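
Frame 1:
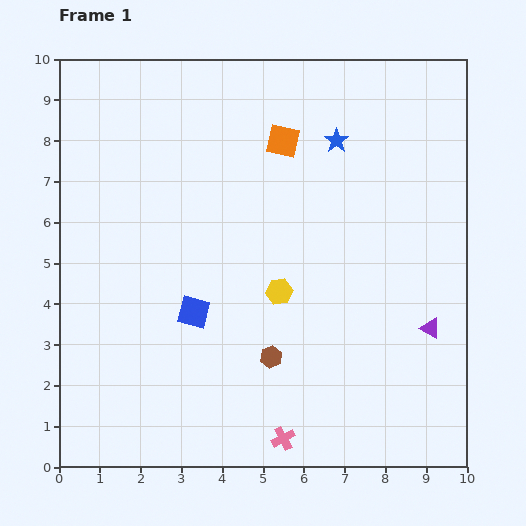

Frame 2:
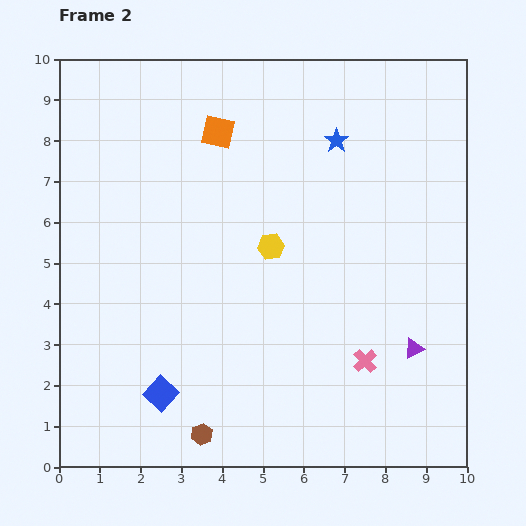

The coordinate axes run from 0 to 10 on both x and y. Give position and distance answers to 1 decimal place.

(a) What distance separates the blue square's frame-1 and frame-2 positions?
2.2

The blue square moved from (3.3, 3.8) to (2.5, 1.8), a distance of √(0.8² + 2.0²) ≈ 2.2.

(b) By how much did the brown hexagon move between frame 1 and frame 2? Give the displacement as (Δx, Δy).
(-1.7, -1.9)

The brown hexagon was at (5.2, 2.7) in frame 1 and (3.5, 0.8) in frame 2.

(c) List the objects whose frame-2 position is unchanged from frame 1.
the blue star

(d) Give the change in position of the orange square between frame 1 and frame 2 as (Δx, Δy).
(-1.6, 0.2)

The orange square was at (5.5, 8.0) in frame 1 and (3.9, 8.2) in frame 2.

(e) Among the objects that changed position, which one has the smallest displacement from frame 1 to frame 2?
the purple triangle

(moved 0.6)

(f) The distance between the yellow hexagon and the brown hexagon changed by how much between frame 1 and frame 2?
+3.3

Distance in frame 1: 1.6. Distance in frame 2: 4.9.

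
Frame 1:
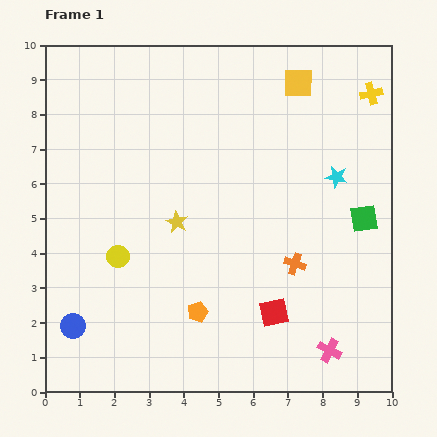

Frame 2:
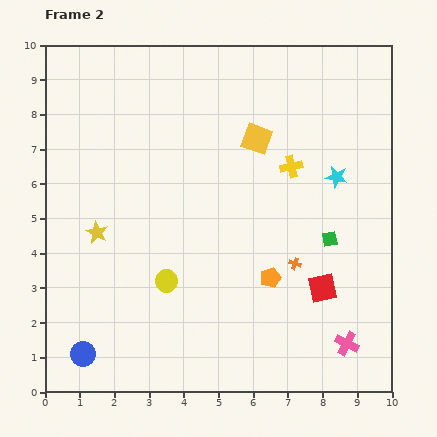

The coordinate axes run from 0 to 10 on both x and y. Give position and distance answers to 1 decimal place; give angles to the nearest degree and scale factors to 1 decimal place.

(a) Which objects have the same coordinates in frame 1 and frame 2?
the orange cross, the cyan star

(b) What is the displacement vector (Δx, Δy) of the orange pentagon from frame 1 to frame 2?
(2.1, 1.0)

The orange pentagon was at (4.4, 2.3) in frame 1 and (6.5, 3.3) in frame 2.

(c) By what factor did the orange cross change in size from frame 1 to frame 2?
0.6×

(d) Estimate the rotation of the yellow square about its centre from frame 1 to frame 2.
19° clockwise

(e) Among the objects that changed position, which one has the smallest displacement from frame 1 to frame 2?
the pink cross

(moved 0.5)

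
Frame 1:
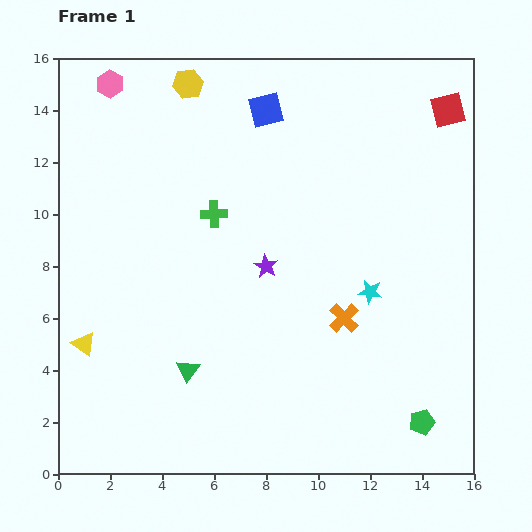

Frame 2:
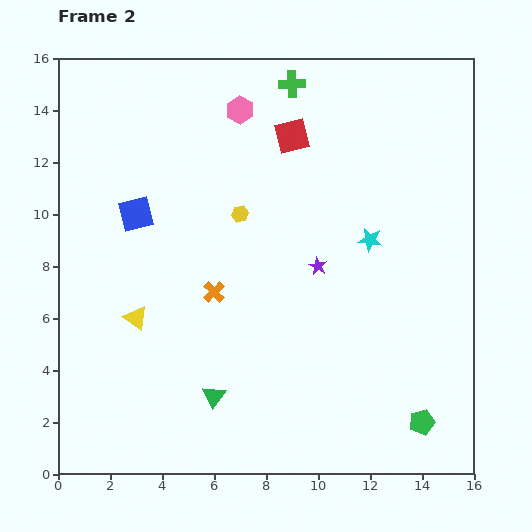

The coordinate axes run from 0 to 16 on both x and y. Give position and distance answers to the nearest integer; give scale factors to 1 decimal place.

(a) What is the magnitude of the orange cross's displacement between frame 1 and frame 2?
5

The orange cross moved from (11, 6) to (6, 7), a distance of √(5² + 1²) ≈ 5.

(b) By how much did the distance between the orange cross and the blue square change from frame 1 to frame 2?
-5

Distance in frame 1: 9. Distance in frame 2: 4.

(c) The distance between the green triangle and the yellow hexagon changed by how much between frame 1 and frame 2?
-4

Distance in frame 1: 11. Distance in frame 2: 7.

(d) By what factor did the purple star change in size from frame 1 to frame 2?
0.8×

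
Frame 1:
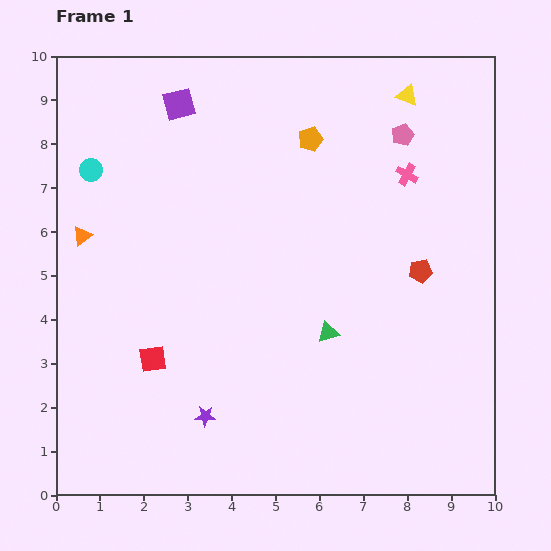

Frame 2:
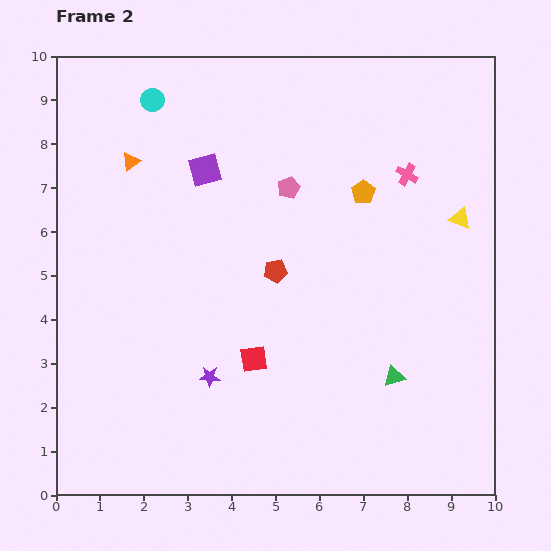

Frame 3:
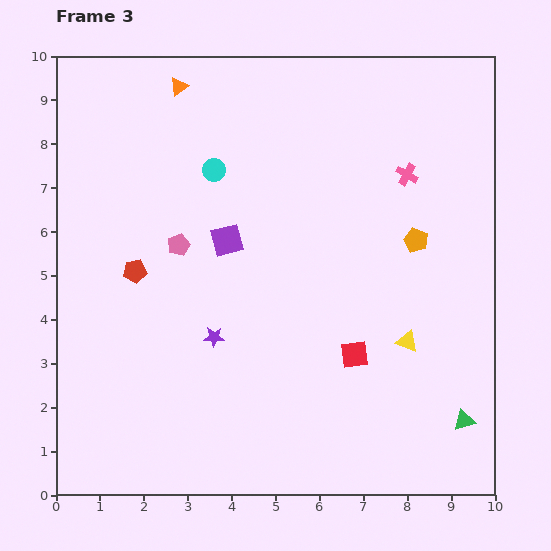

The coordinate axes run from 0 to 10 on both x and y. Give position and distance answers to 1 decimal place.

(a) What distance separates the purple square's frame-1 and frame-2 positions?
1.6

The purple square moved from (2.8, 8.9) to (3.4, 7.4), a distance of √(0.6² + 1.5²) ≈ 1.6.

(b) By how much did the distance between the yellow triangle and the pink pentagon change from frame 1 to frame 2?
+3.1

Distance in frame 1: 0.9. Distance in frame 2: 4.0.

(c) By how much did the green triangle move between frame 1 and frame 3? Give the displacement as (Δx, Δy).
(3.1, -2.0)

The green triangle was at (6.2, 3.7) in frame 1 and (9.3, 1.7) in frame 3.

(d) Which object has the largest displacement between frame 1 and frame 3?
the red pentagon

(moved 6.5; next 5.7)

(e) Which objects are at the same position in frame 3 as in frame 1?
the pink cross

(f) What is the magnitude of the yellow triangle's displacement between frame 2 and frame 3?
3.0

The yellow triangle moved from (9.2, 6.3) to (8.0, 3.5), a distance of √(1.2² + 2.8²) ≈ 3.0.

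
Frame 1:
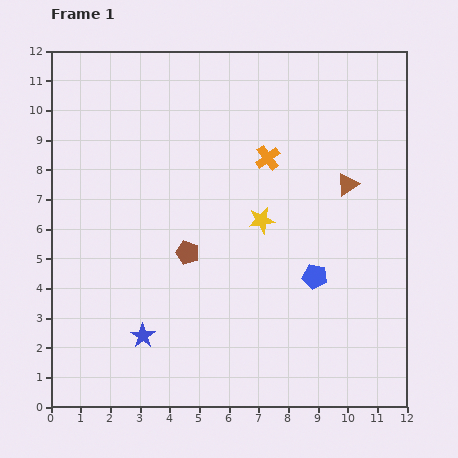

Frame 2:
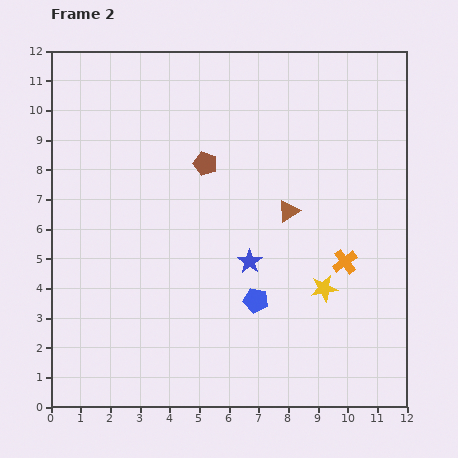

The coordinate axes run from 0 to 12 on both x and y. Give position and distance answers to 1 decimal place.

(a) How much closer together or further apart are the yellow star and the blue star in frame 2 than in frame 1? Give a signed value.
-2.9

Distance in frame 1: 5.6. Distance in frame 2: 2.7.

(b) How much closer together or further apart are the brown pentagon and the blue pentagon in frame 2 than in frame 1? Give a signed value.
+0.5

Distance in frame 1: 4.4. Distance in frame 2: 4.9.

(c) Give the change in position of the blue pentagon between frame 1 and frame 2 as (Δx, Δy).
(-2.0, -0.8)

The blue pentagon was at (8.9, 4.4) in frame 1 and (6.9, 3.6) in frame 2.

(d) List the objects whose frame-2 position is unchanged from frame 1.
none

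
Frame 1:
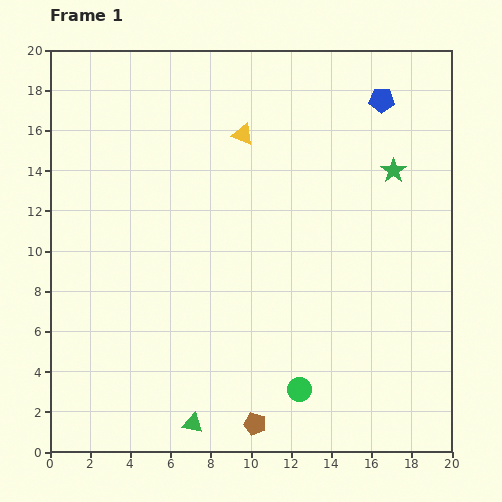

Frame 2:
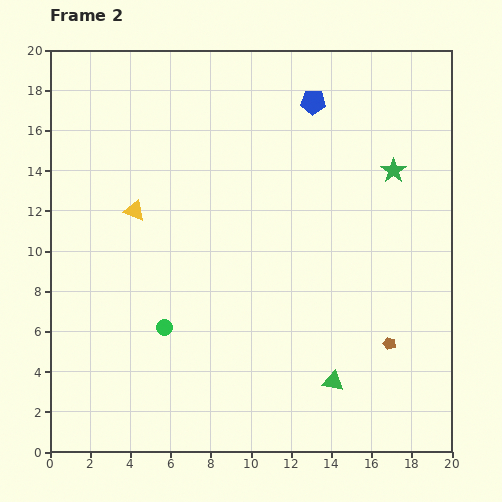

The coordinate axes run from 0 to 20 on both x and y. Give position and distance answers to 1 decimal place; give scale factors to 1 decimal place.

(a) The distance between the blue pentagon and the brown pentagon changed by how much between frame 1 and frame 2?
-4.7

Distance in frame 1: 17.3. Distance in frame 2: 12.6.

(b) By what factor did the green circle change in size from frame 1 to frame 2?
0.6×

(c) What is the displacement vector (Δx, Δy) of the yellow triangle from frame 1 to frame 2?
(-5.4, -3.8)

The yellow triangle was at (9.6, 15.8) in frame 1 and (4.2, 12.0) in frame 2.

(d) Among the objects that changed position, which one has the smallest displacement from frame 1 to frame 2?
the blue pentagon

(moved 3.4)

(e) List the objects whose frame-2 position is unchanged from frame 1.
the green star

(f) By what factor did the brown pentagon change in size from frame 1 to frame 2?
0.6×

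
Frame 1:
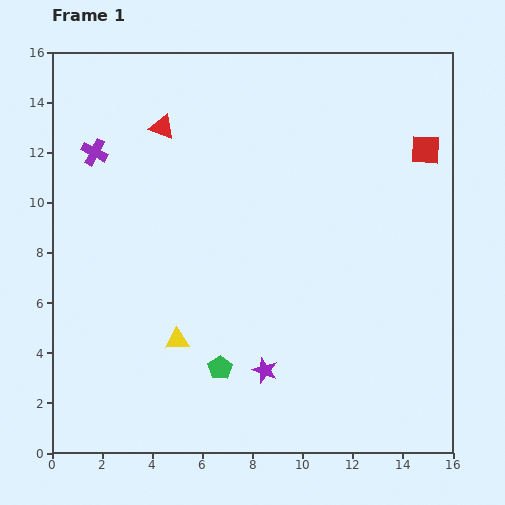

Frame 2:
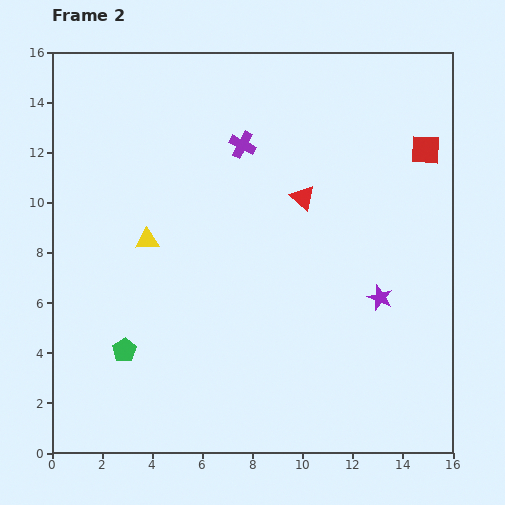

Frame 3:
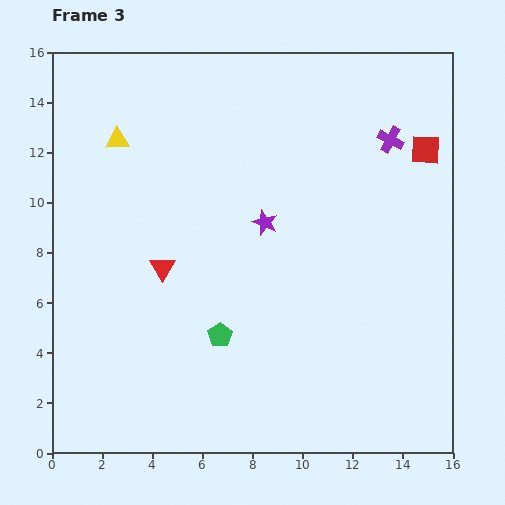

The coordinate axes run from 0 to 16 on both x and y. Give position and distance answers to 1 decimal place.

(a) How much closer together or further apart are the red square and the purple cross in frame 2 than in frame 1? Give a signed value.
-5.9

Distance in frame 1: 13.2. Distance in frame 2: 7.3.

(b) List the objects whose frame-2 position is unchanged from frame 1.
the red square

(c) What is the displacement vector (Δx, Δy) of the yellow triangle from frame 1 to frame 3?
(-2.4, 8.0)

The yellow triangle was at (5.0, 4.5) in frame 1 and (2.6, 12.5) in frame 3.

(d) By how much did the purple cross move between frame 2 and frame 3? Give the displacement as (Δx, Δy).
(5.9, 0.2)

The purple cross was at (7.6, 12.3) in frame 2 and (13.5, 12.5) in frame 3.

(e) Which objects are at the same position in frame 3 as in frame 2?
the red square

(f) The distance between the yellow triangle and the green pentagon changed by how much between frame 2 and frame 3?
+4.3

Distance in frame 2: 4.5. Distance in frame 3: 8.8.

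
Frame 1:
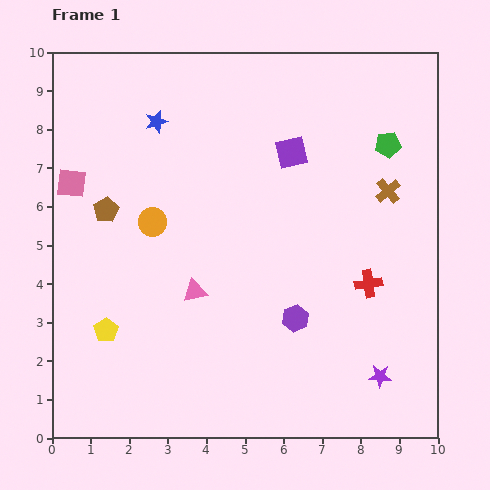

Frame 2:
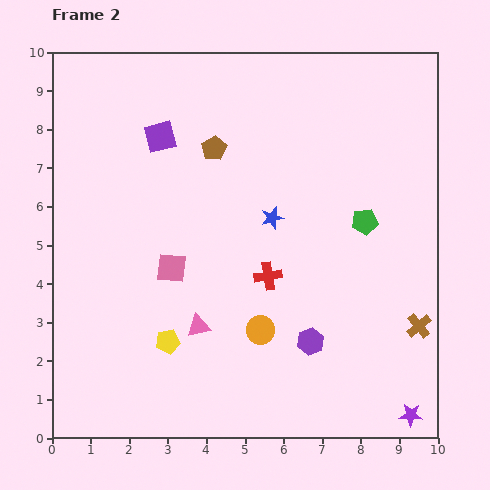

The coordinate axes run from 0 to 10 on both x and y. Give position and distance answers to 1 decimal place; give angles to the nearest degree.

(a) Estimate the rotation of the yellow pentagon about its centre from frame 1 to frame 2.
23° clockwise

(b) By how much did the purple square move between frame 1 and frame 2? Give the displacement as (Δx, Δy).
(-3.4, 0.4)

The purple square was at (6.2, 7.4) in frame 1 and (2.8, 7.8) in frame 2.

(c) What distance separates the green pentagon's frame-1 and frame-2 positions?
2.1

The green pentagon moved from (8.7, 7.6) to (8.1, 5.6), a distance of √(0.6² + 2.0²) ≈ 2.1.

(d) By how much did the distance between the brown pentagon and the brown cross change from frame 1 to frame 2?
-0.3

Distance in frame 1: 7.3. Distance in frame 2: 7.0.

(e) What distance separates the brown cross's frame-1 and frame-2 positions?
3.6

The brown cross moved from (8.7, 6.4) to (9.5, 2.9), a distance of √(0.8² + 3.5²) ≈ 3.6.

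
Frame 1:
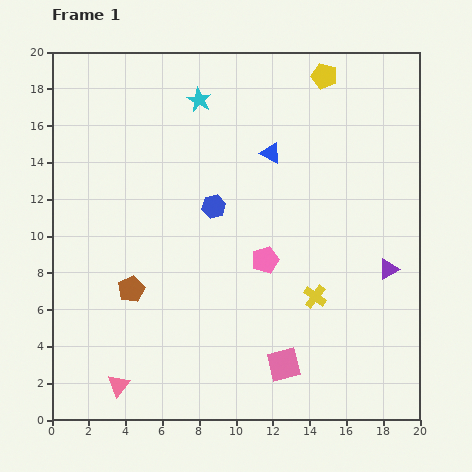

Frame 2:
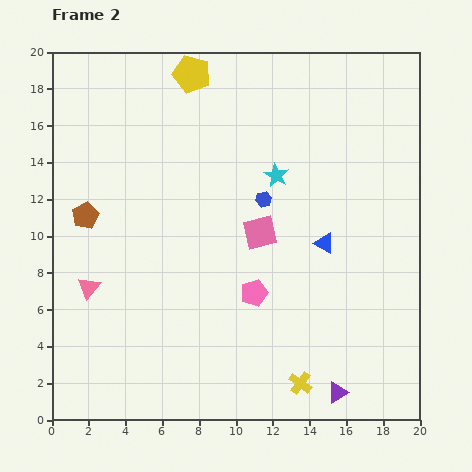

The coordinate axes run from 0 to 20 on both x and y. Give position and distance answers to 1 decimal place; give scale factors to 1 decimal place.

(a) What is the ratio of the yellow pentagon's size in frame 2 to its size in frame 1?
1.5×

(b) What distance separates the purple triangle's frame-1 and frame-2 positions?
7.3

The purple triangle moved from (18.3, 8.2) to (15.5, 1.5), a distance of √(2.8² + 6.7²) ≈ 7.3.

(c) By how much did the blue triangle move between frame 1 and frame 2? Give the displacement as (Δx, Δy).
(2.9, -4.9)

The blue triangle was at (11.9, 14.5) in frame 1 and (14.8, 9.6) in frame 2.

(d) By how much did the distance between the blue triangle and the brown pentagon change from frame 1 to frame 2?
+2.5

Distance in frame 1: 10.6. Distance in frame 2: 13.1.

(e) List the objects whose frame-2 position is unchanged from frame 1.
none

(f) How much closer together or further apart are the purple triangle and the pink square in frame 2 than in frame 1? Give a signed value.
+2.0

Distance in frame 1: 7.7. Distance in frame 2: 9.7.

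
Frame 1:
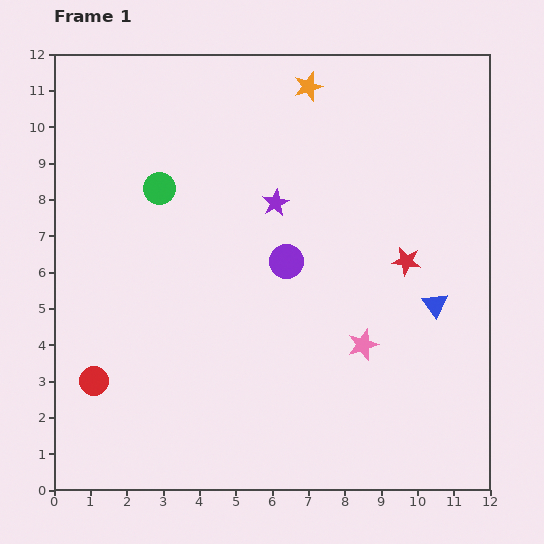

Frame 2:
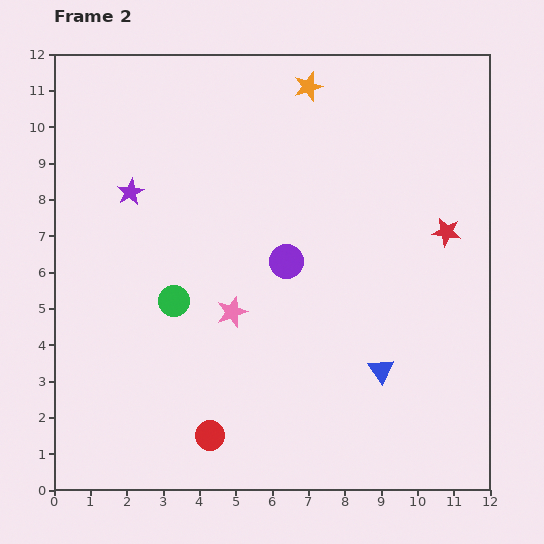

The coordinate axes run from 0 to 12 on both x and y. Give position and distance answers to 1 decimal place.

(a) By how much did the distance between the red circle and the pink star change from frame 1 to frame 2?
-4.0

Distance in frame 1: 7.5. Distance in frame 2: 3.5.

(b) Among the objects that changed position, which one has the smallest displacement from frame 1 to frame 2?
the red star

(moved 1.4)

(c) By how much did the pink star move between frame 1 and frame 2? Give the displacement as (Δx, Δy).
(-3.6, 0.9)

The pink star was at (8.5, 4.0) in frame 1 and (4.9, 4.9) in frame 2.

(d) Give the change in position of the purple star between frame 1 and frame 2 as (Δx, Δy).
(-4.0, 0.3)

The purple star was at (6.1, 7.9) in frame 1 and (2.1, 8.2) in frame 2.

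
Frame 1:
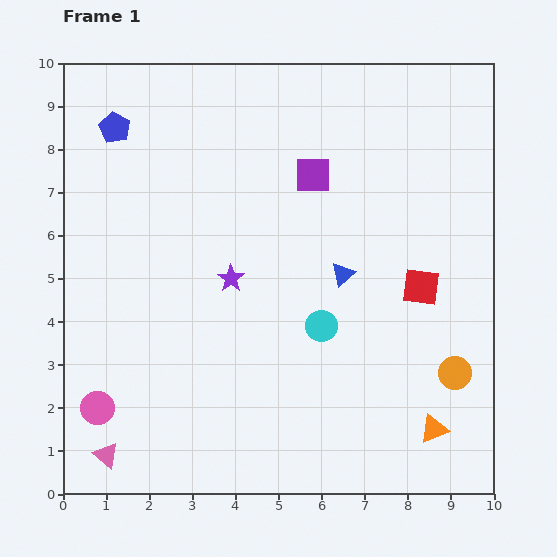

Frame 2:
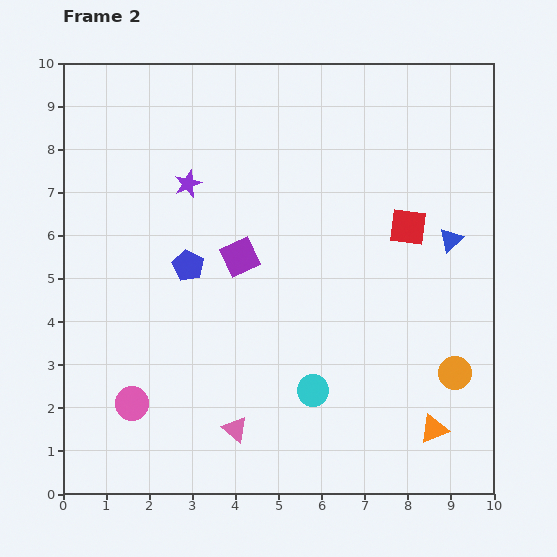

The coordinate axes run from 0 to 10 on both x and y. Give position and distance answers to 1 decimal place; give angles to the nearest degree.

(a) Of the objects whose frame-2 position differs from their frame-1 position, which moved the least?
the pink circle

(moved 0.8)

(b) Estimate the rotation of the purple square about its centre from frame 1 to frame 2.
25° counter-clockwise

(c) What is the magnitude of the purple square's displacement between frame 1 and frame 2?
2.5

The purple square moved from (5.8, 7.4) to (4.1, 5.5), a distance of √(1.7² + 1.9²) ≈ 2.5.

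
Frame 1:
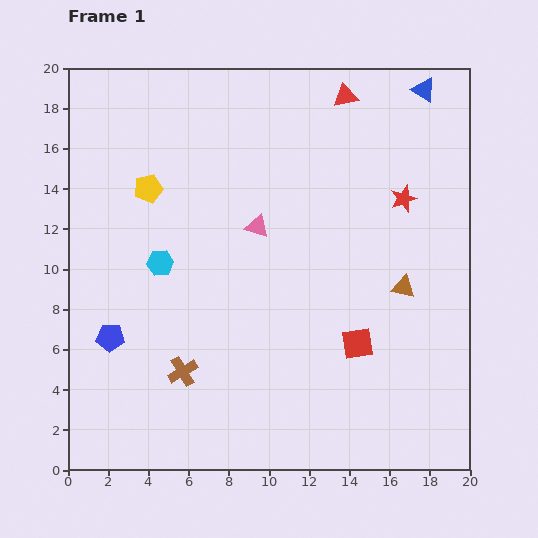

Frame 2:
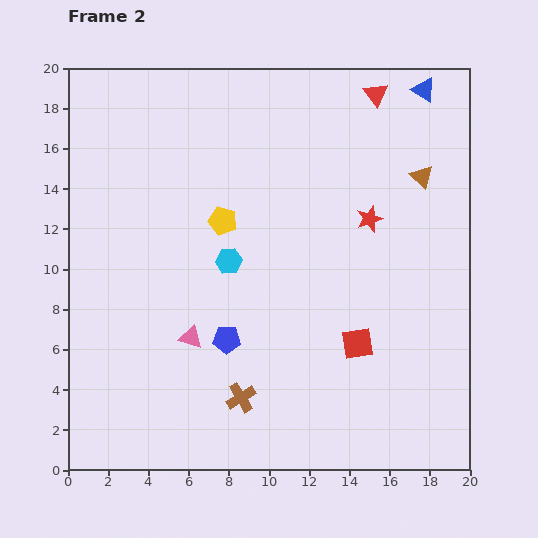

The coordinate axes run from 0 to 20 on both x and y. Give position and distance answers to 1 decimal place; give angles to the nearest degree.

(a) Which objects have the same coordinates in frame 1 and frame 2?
the blue triangle, the red square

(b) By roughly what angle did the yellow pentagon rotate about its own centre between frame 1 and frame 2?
30° clockwise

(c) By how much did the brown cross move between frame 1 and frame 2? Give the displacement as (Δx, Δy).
(2.9, -1.3)

The brown cross was at (5.7, 4.9) in frame 1 and (8.6, 3.6) in frame 2.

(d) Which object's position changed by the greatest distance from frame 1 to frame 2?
the pink triangle

(moved 6.4; next 5.8)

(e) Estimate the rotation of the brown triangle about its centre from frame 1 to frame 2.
31° clockwise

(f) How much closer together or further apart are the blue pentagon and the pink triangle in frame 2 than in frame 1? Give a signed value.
-7.3

Distance in frame 1: 9.1. Distance in frame 2: 1.8.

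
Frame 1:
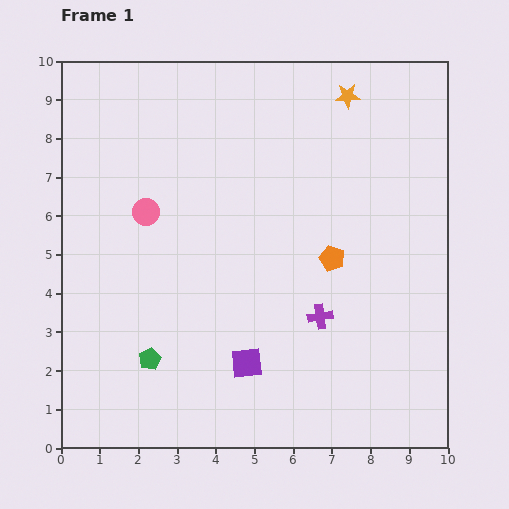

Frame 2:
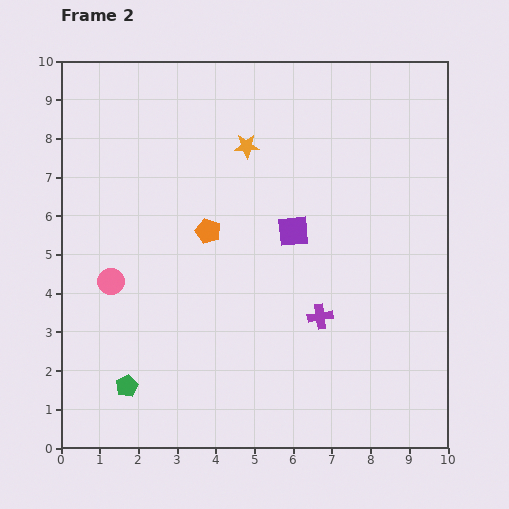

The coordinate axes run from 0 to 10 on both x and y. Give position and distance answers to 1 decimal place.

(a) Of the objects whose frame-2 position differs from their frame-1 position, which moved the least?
the green pentagon

(moved 0.9)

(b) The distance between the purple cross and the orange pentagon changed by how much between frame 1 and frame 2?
+2.1

Distance in frame 1: 1.5. Distance in frame 2: 3.6.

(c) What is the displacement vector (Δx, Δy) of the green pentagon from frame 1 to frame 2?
(-0.6, -0.7)

The green pentagon was at (2.3, 2.3) in frame 1 and (1.7, 1.6) in frame 2.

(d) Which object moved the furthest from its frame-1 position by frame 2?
the purple square

(moved 3.6; next 3.3)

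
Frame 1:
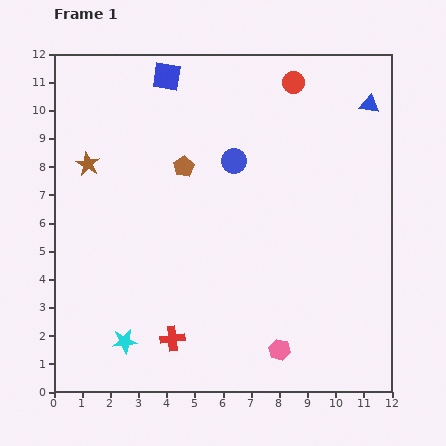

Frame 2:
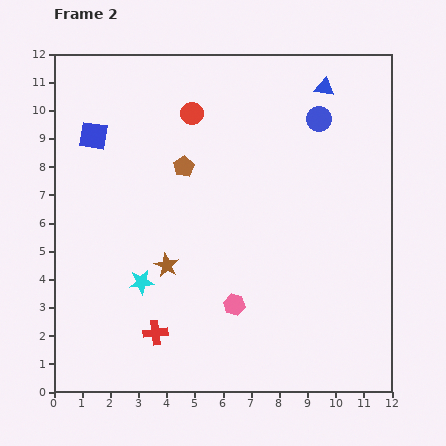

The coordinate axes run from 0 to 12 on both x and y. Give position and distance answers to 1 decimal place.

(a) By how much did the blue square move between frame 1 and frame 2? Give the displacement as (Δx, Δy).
(-2.6, -2.1)

The blue square was at (4.0, 11.2) in frame 1 and (1.4, 9.1) in frame 2.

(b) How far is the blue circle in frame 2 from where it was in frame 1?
3.4

The blue circle moved from (6.4, 8.2) to (9.4, 9.7), a distance of √(3.0² + 1.5²) ≈ 3.4.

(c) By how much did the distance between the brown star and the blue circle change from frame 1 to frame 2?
+2.3

Distance in frame 1: 5.2. Distance in frame 2: 7.5.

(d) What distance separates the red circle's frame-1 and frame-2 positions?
3.8

The red circle moved from (8.5, 11.0) to (4.9, 9.9), a distance of √(3.6² + 1.1²) ≈ 3.8.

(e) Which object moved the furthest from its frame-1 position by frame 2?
the brown star

(moved 4.6; next 3.8)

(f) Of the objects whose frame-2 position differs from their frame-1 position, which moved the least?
the red cross

(moved 0.6)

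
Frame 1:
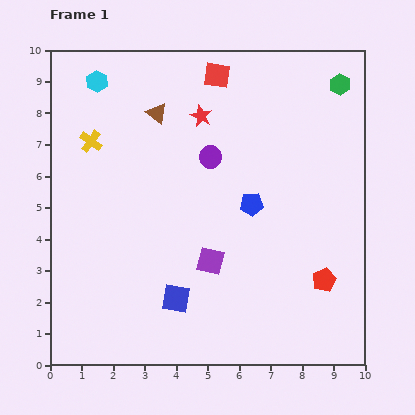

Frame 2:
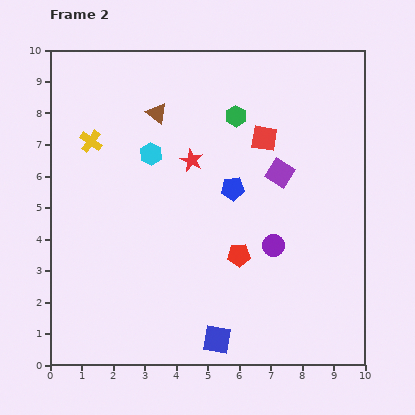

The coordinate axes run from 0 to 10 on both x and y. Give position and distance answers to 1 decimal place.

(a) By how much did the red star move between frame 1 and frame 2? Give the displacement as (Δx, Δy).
(-0.3, -1.4)

The red star was at (4.8, 7.9) in frame 1 and (4.5, 6.5) in frame 2.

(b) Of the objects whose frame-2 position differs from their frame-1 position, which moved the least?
the blue pentagon

(moved 0.8)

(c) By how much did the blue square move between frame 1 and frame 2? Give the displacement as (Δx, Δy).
(1.3, -1.3)

The blue square was at (4.0, 2.1) in frame 1 and (5.3, 0.8) in frame 2.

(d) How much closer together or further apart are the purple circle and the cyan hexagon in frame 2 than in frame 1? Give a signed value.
+0.6

Distance in frame 1: 4.3. Distance in frame 2: 4.9.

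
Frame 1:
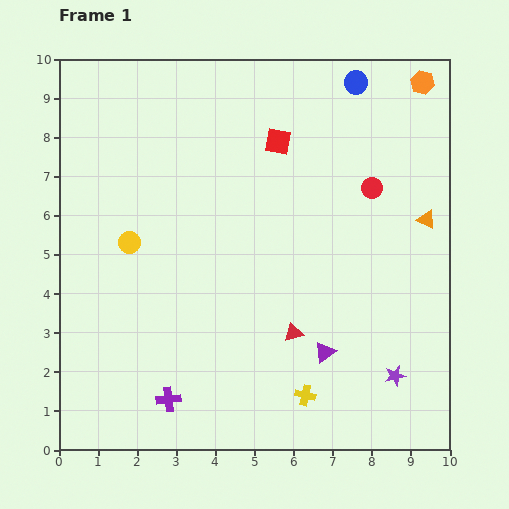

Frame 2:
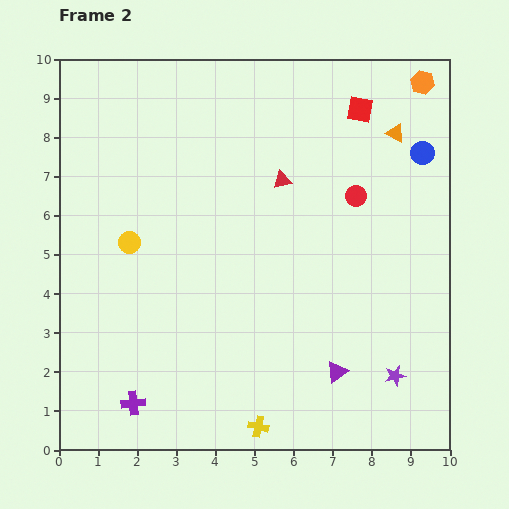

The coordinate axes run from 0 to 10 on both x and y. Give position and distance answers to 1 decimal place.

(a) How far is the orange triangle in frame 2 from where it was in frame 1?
2.3

The orange triangle moved from (9.4, 5.9) to (8.6, 8.1), a distance of √(0.8² + 2.2²) ≈ 2.3.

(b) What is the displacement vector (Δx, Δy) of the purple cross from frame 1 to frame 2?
(-0.9, -0.1)

The purple cross was at (2.8, 1.3) in frame 1 and (1.9, 1.2) in frame 2.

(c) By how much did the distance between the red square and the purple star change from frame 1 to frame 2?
+0.2

Distance in frame 1: 6.7. Distance in frame 2: 6.9.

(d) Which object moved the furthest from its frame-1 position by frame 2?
the red triangle

(moved 3.9; next 2.5)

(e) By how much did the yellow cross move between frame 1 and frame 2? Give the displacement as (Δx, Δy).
(-1.2, -0.8)

The yellow cross was at (6.3, 1.4) in frame 1 and (5.1, 0.6) in frame 2.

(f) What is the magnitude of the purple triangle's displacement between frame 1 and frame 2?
0.6

The purple triangle moved from (6.8, 2.5) to (7.1, 2.0), a distance of √(0.3² + 0.5²) ≈ 0.6.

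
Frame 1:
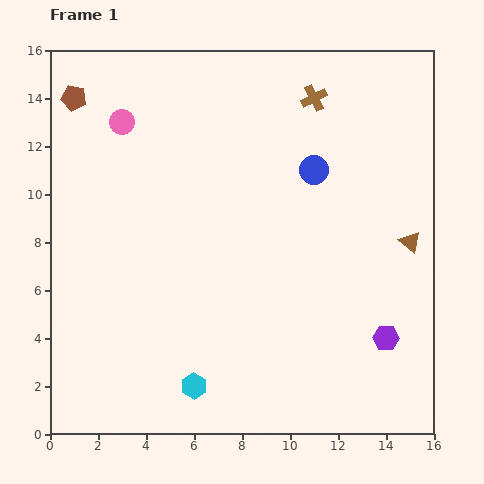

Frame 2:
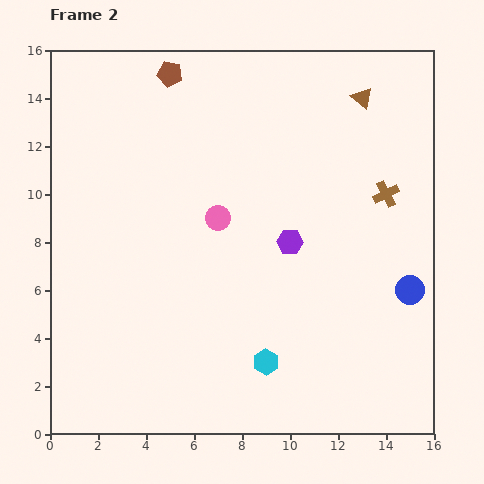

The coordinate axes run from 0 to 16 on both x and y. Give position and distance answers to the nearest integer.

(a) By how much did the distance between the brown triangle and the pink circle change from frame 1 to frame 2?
-5

Distance in frame 1: 13. Distance in frame 2: 8.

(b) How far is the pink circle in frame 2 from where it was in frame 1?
6

The pink circle moved from (3, 13) to (7, 9), a distance of √(4² + 4²) ≈ 6.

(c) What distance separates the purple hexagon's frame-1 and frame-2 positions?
6

The purple hexagon moved from (14, 4) to (10, 8), a distance of √(4² + 4²) ≈ 6.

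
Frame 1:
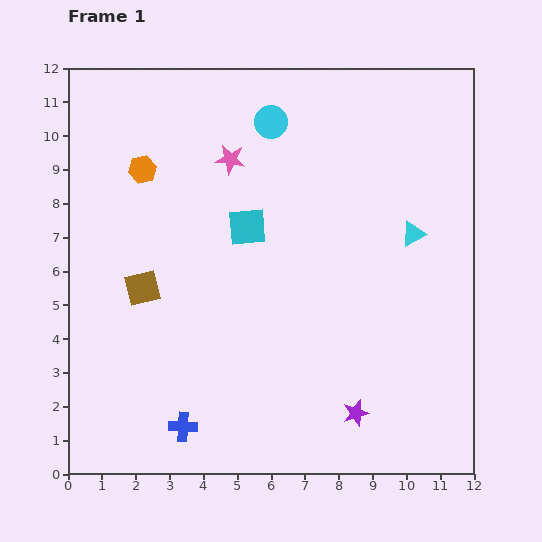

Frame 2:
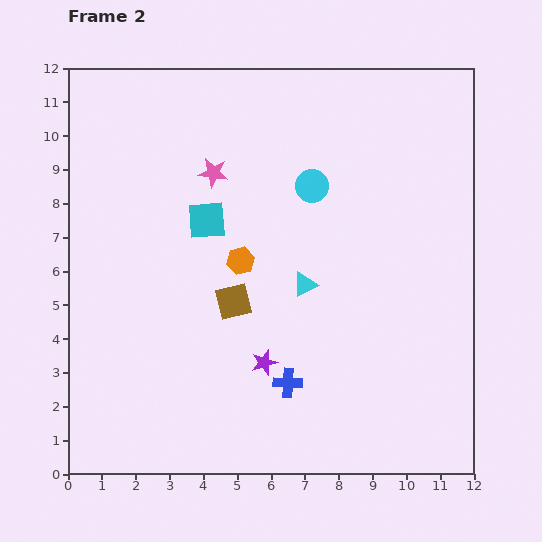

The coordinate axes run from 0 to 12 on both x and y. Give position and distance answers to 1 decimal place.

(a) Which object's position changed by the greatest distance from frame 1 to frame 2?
the orange hexagon

(moved 4.0; next 3.5)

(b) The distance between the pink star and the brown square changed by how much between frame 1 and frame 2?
-0.8

Distance in frame 1: 4.6. Distance in frame 2: 3.8.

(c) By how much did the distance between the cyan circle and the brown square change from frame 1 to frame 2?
-2.1

Distance in frame 1: 6.2. Distance in frame 2: 4.1.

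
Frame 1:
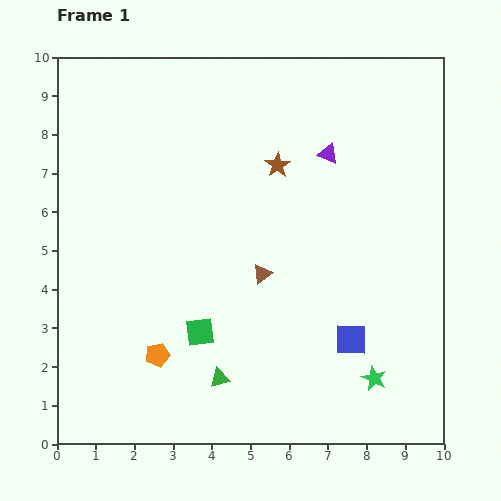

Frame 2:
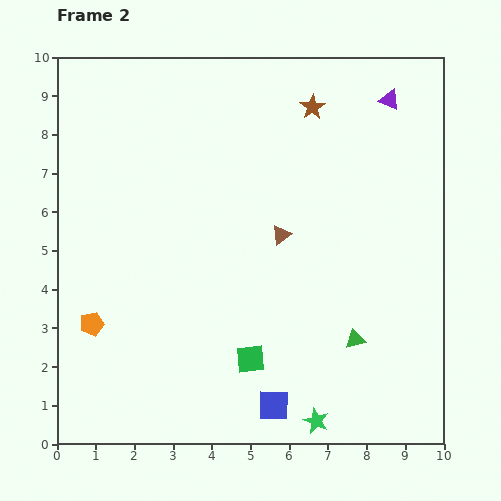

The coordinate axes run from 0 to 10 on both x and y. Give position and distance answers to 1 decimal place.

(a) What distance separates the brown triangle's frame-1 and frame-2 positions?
1.1

The brown triangle moved from (5.3, 4.4) to (5.8, 5.4), a distance of √(0.5² + 1.0²) ≈ 1.1.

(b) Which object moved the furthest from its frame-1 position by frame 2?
the green triangle

(moved 3.6; next 2.6)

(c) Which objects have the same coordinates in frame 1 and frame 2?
none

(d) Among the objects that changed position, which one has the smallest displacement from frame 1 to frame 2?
the brown triangle

(moved 1.1)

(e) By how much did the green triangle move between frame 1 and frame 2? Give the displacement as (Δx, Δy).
(3.5, 1.0)

The green triangle was at (4.2, 1.7) in frame 1 and (7.7, 2.7) in frame 2.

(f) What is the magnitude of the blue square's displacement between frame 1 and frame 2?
2.6

The blue square moved from (7.6, 2.7) to (5.6, 1.0), a distance of √(2.0² + 1.7²) ≈ 2.6.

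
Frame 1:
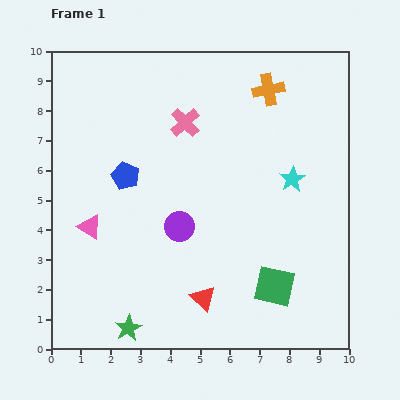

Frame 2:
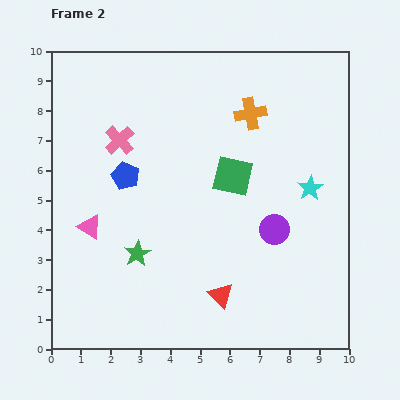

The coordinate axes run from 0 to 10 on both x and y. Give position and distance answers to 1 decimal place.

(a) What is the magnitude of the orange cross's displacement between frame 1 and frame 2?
1.0

The orange cross moved from (7.3, 8.7) to (6.7, 7.9), a distance of √(0.6² + 0.8²) ≈ 1.0.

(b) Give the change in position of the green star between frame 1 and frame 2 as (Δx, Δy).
(0.3, 2.5)

The green star was at (2.6, 0.7) in frame 1 and (2.9, 3.2) in frame 2.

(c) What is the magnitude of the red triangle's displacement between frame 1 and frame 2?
0.6

The red triangle moved from (5.1, 1.7) to (5.7, 1.8), a distance of √(0.6² + 0.1²) ≈ 0.6.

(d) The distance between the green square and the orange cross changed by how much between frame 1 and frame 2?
-4.4

Distance in frame 1: 6.6. Distance in frame 2: 2.2.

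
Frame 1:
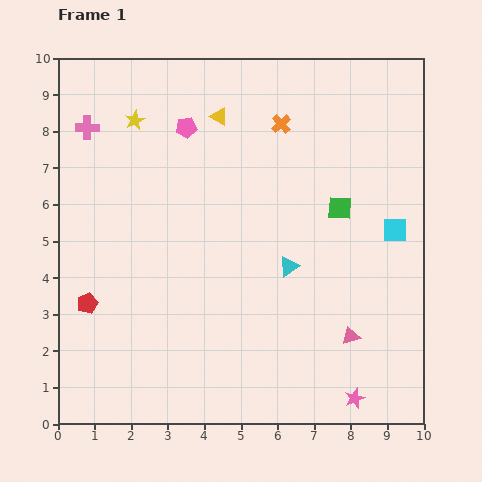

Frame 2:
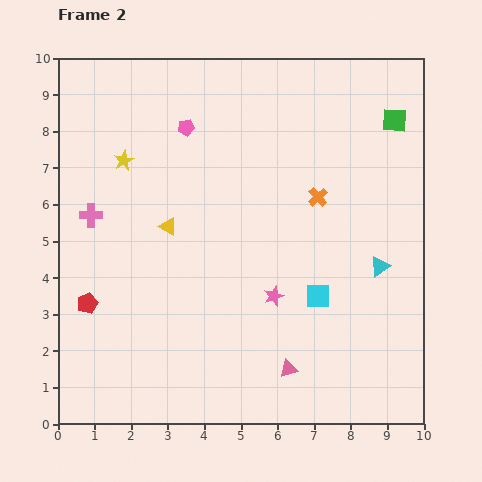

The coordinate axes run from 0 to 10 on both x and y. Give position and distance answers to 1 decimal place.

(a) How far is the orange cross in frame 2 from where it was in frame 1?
2.2

The orange cross moved from (6.1, 8.2) to (7.1, 6.2), a distance of √(1.0² + 2.0²) ≈ 2.2.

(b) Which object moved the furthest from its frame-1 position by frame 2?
the pink star

(moved 3.6; next 3.3)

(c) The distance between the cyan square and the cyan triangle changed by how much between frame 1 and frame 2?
-1.2

Distance in frame 1: 3.1. Distance in frame 2: 1.9.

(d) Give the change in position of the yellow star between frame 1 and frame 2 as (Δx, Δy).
(-0.3, -1.1)

The yellow star was at (2.1, 8.3) in frame 1 and (1.8, 7.2) in frame 2.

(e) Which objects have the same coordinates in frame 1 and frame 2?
the red pentagon, the pink pentagon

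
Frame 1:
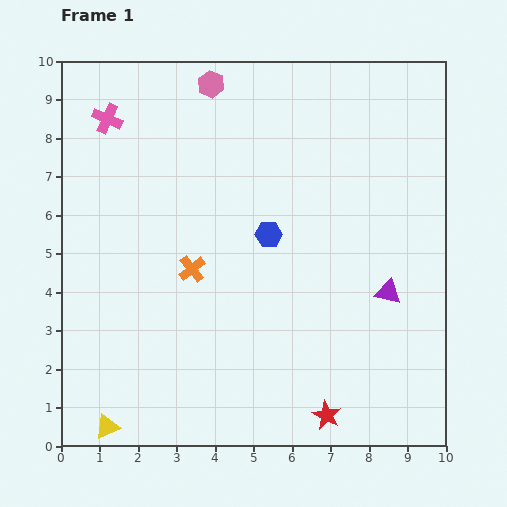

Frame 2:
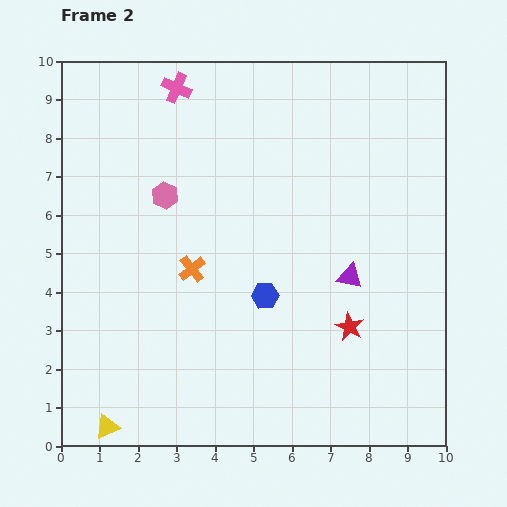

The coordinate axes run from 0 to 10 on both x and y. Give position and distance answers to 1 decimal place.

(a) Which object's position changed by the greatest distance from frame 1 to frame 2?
the pink hexagon

(moved 3.1; next 2.4)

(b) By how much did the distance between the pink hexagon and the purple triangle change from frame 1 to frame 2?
-1.9

Distance in frame 1: 7.1. Distance in frame 2: 5.2.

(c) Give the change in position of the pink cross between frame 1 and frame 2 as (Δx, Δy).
(1.8, 0.8)

The pink cross was at (1.2, 8.5) in frame 1 and (3.0, 9.3) in frame 2.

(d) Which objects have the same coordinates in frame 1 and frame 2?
the yellow triangle, the orange cross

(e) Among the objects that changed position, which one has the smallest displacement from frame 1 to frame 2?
the purple triangle

(moved 1.1)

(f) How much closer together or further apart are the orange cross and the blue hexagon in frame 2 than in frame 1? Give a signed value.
-0.2

Distance in frame 1: 2.2. Distance in frame 2: 2.0.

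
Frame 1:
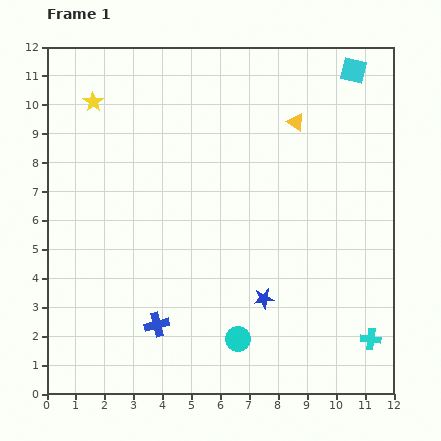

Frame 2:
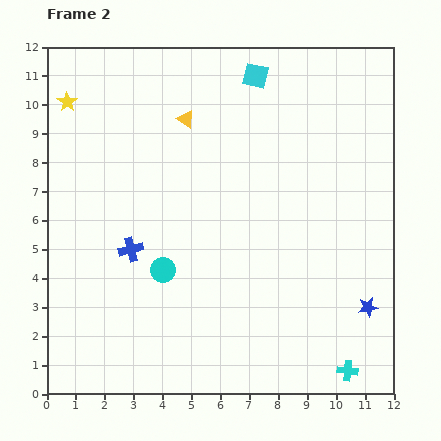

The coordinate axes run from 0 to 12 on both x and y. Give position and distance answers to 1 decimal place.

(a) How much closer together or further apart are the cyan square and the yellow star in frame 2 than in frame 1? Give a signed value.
-2.5

Distance in frame 1: 9.1. Distance in frame 2: 6.6.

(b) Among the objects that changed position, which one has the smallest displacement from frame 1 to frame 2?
the yellow star

(moved 0.9)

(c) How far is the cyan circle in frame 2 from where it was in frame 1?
3.5

The cyan circle moved from (6.6, 1.9) to (4.0, 4.3), a distance of √(2.6² + 2.4²) ≈ 3.5.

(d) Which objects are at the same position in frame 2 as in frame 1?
none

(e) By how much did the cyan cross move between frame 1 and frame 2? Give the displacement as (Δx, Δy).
(-0.8, -1.1)

The cyan cross was at (11.2, 1.9) in frame 1 and (10.4, 0.8) in frame 2.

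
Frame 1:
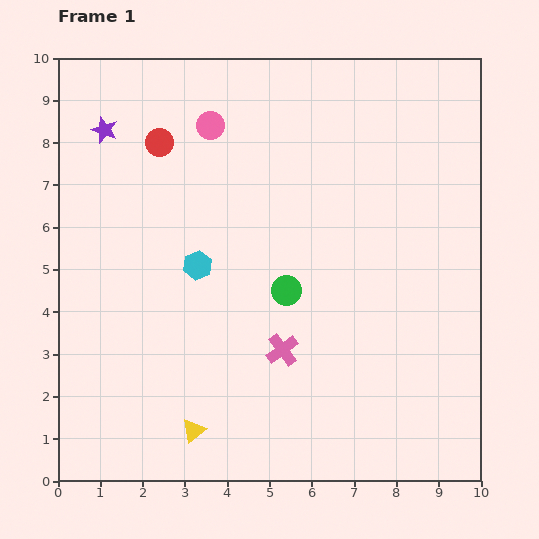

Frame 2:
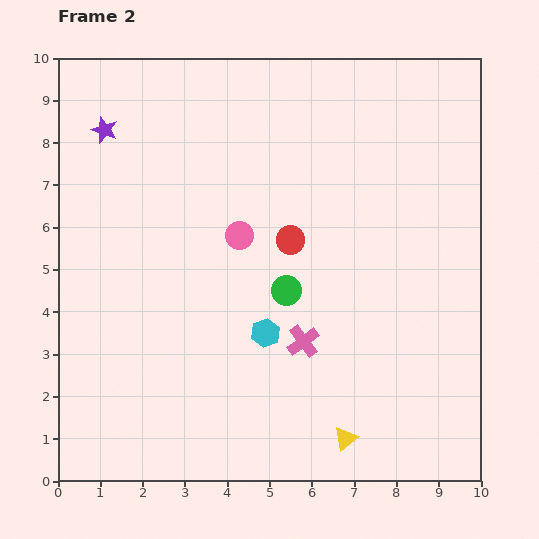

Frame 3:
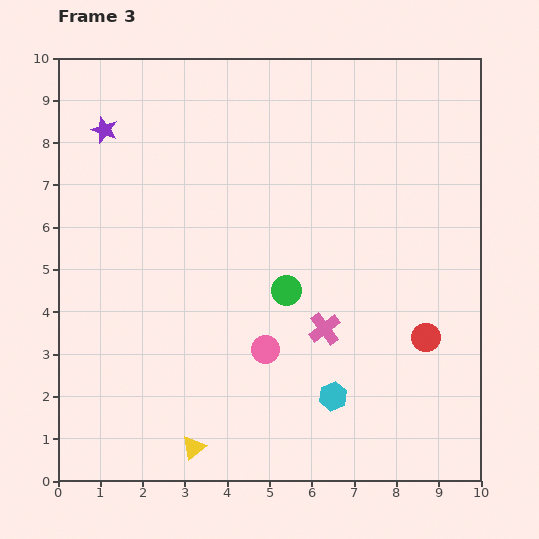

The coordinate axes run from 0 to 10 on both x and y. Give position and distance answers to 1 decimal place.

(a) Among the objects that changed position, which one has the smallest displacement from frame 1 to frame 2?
the pink cross

(moved 0.5)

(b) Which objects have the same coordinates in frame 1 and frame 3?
the purple star, the green circle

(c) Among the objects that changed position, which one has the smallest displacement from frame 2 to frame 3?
the pink cross

(moved 0.6)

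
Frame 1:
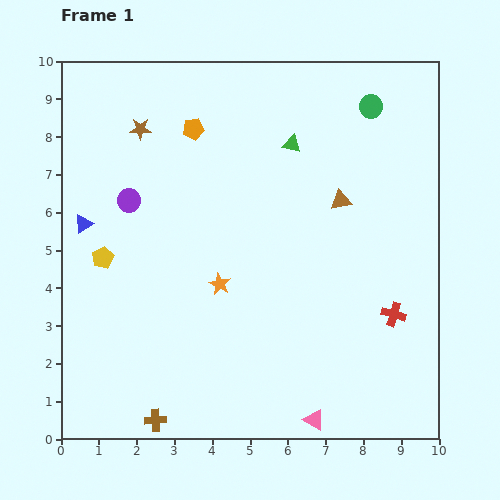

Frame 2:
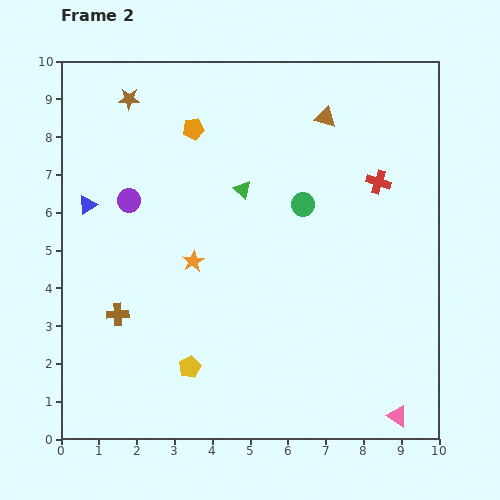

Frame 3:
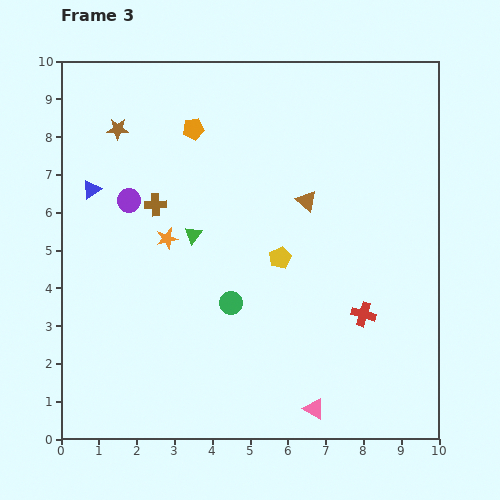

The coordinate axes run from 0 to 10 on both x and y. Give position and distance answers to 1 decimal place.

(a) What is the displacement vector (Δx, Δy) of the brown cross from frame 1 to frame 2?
(-1.0, 2.8)

The brown cross was at (2.5, 0.5) in frame 1 and (1.5, 3.3) in frame 2.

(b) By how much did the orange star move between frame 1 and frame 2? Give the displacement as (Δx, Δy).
(-0.7, 0.6)

The orange star was at (4.2, 4.1) in frame 1 and (3.5, 4.7) in frame 2.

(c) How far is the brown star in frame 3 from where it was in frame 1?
0.6

The brown star moved from (2.1, 8.2) to (1.5, 8.2), a distance of √(0.6² + 0.0²) ≈ 0.6.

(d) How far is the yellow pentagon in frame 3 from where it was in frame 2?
3.8

The yellow pentagon moved from (3.4, 1.9) to (5.8, 4.8), a distance of √(2.4² + 2.9²) ≈ 3.8.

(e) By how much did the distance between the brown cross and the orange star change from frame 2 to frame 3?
-1.5

Distance in frame 2: 2.4. Distance in frame 3: 0.9.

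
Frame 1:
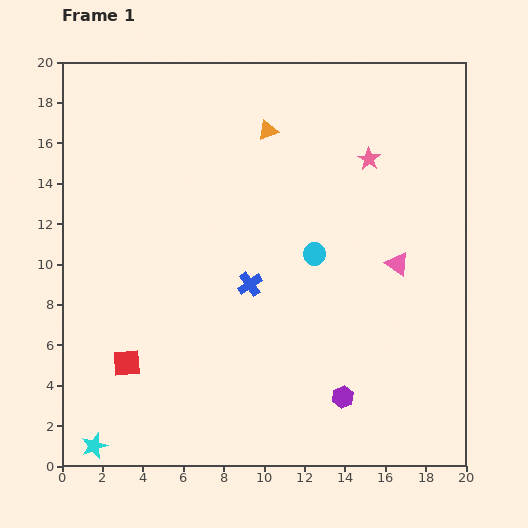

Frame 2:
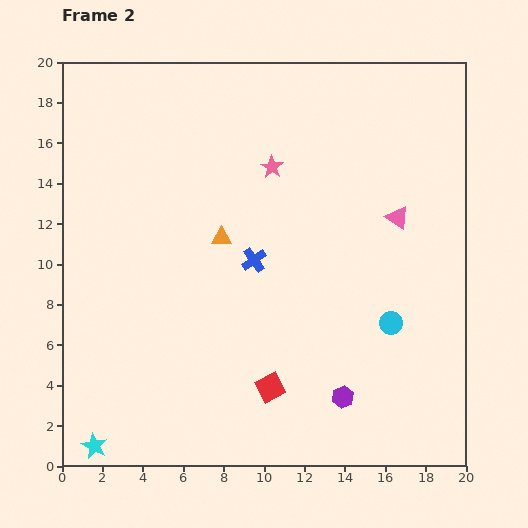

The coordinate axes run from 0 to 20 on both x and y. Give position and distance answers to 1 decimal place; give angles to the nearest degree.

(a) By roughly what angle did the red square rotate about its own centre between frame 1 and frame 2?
23° counter-clockwise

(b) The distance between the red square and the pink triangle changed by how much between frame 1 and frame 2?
-3.8

Distance in frame 1: 14.3. Distance in frame 2: 10.5.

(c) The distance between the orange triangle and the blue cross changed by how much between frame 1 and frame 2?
-5.8

Distance in frame 1: 7.7. Distance in frame 2: 1.9.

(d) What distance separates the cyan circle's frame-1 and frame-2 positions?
5.1

The cyan circle moved from (12.5, 10.5) to (16.3, 7.1), a distance of √(3.8² + 3.4²) ≈ 5.1.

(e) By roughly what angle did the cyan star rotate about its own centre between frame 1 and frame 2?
25° counter-clockwise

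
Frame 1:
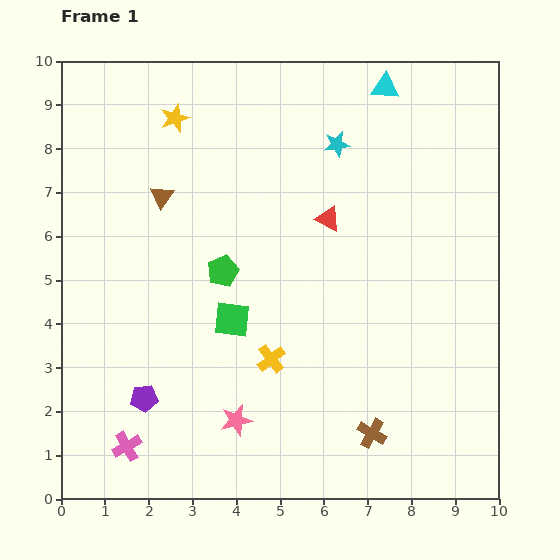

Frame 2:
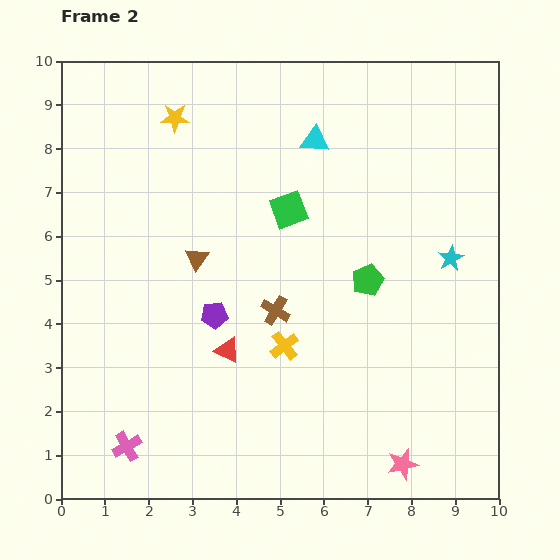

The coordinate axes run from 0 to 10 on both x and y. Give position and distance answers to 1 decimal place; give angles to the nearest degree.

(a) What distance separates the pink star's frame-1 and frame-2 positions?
3.9

The pink star moved from (4.0, 1.8) to (7.8, 0.8), a distance of √(3.8² + 1.0²) ≈ 3.9.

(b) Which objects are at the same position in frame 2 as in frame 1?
the pink cross, the yellow star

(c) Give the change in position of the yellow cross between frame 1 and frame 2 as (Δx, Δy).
(0.3, 0.3)

The yellow cross was at (4.8, 3.2) in frame 1 and (5.1, 3.5) in frame 2.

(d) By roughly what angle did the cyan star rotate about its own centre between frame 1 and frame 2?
19° counter-clockwise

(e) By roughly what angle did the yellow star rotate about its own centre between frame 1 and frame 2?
22° clockwise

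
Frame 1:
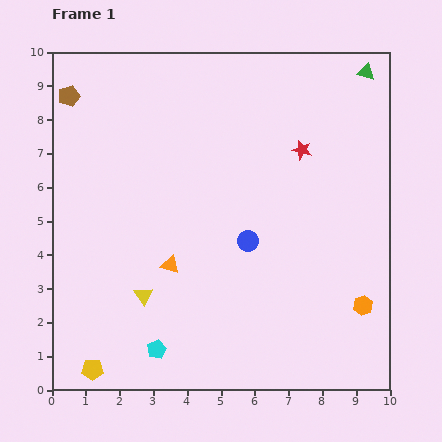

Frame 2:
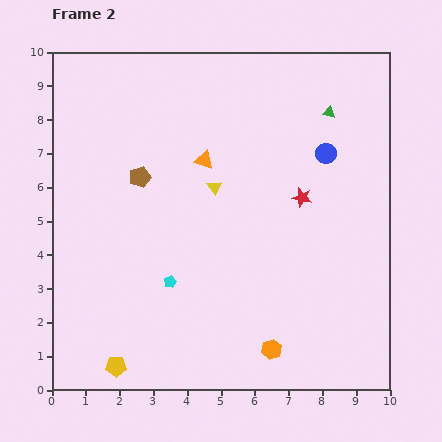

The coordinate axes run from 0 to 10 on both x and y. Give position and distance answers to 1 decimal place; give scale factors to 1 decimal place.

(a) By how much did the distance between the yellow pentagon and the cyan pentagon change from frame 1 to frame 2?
+1.0

Distance in frame 1: 2.0. Distance in frame 2: 3.0.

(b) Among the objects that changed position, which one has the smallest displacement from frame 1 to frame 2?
the yellow pentagon

(moved 0.7)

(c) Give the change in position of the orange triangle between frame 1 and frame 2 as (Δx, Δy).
(1.0, 3.1)

The orange triangle was at (3.5, 3.7) in frame 1 and (4.5, 6.8) in frame 2.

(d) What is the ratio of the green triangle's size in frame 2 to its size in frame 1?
0.7×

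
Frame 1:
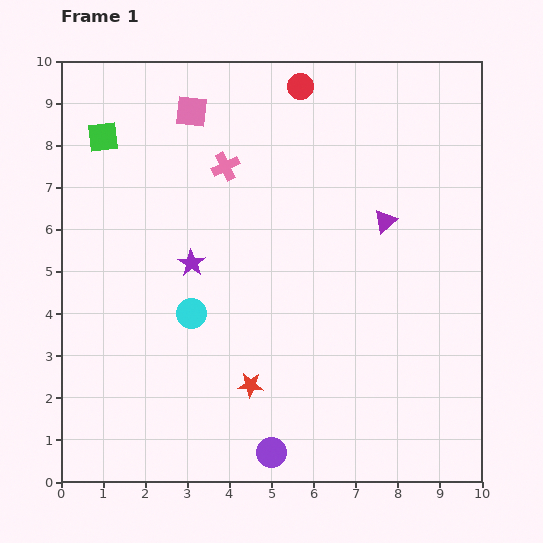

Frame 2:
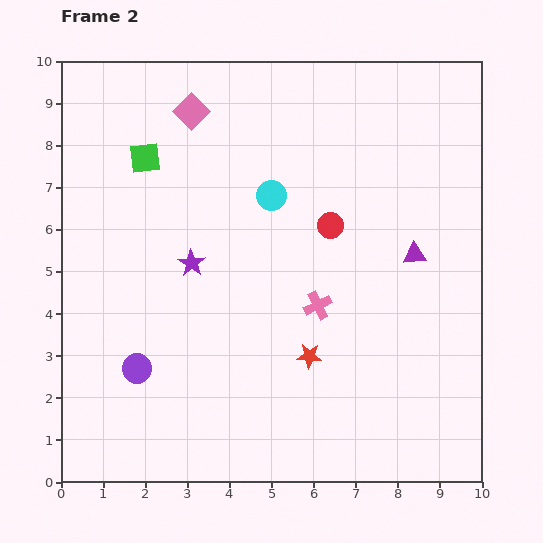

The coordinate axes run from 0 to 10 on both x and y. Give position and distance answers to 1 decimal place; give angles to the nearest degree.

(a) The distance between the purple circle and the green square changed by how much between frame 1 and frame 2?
-3.5

Distance in frame 1: 8.5. Distance in frame 2: 5.0.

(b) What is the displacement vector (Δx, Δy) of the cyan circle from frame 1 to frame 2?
(1.9, 2.8)

The cyan circle was at (3.1, 4.0) in frame 1 and (5.0, 6.8) in frame 2.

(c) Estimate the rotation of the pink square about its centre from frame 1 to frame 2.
37° clockwise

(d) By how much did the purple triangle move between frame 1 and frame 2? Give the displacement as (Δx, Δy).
(0.7, -0.8)

The purple triangle was at (7.7, 6.2) in frame 1 and (8.4, 5.4) in frame 2.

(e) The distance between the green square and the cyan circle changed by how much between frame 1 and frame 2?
-1.6

Distance in frame 1: 4.7. Distance in frame 2: 3.1.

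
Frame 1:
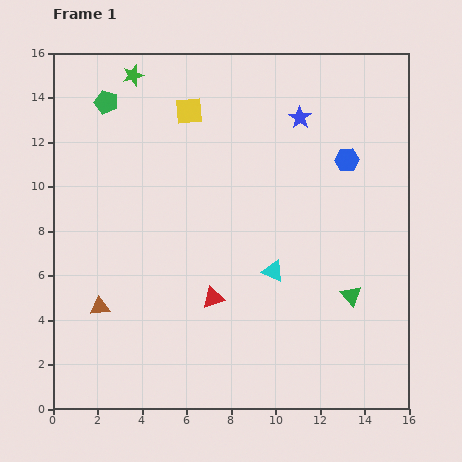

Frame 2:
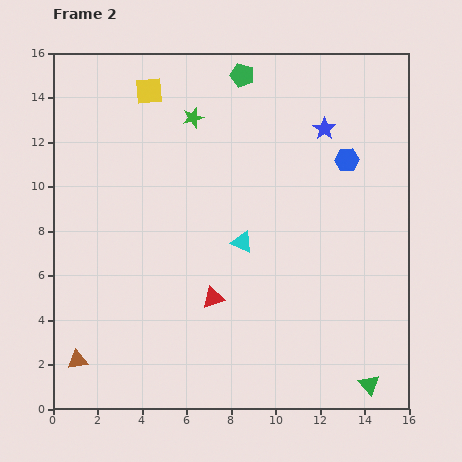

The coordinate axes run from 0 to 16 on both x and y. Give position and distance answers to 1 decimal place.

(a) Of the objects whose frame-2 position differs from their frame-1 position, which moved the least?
the blue star

(moved 1.2)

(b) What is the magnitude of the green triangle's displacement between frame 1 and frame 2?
4.1

The green triangle moved from (13.4, 5.1) to (14.2, 1.1), a distance of √(0.8² + 4.0²) ≈ 4.1.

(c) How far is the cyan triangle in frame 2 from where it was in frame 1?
1.9

The cyan triangle moved from (9.9, 6.2) to (8.5, 7.5), a distance of √(1.4² + 1.3²) ≈ 1.9.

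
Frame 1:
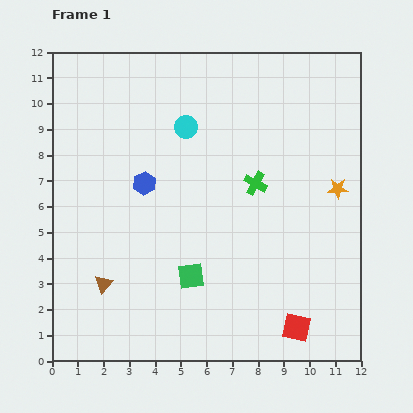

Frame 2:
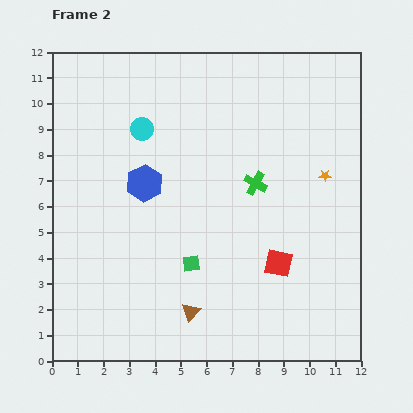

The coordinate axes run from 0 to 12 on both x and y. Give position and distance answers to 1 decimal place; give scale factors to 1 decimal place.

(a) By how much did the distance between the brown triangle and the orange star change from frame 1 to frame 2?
-2.4

Distance in frame 1: 9.8. Distance in frame 2: 7.4.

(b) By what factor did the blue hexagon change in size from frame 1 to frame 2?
1.6×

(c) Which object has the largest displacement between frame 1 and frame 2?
the brown triangle

(moved 3.6; next 2.6)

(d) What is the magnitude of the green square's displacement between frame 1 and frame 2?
0.5

The green square moved from (5.4, 3.3) to (5.4, 3.8), a distance of √(0.0² + 0.5²) ≈ 0.5.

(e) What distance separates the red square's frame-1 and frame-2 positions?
2.6

The red square moved from (9.5, 1.3) to (8.8, 3.8), a distance of √(0.7² + 2.5²) ≈ 2.6.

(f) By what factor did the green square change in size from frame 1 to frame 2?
0.6×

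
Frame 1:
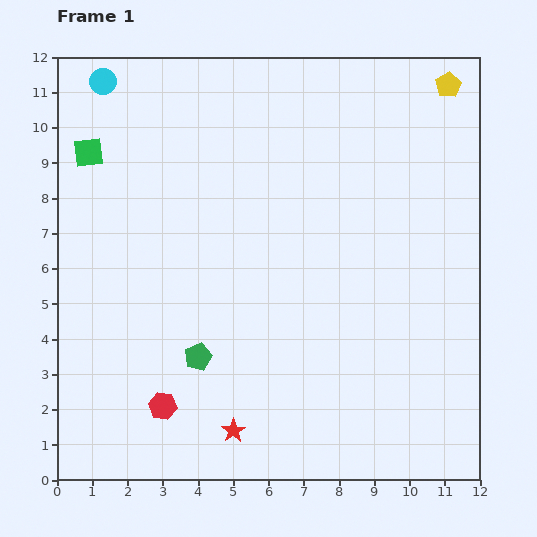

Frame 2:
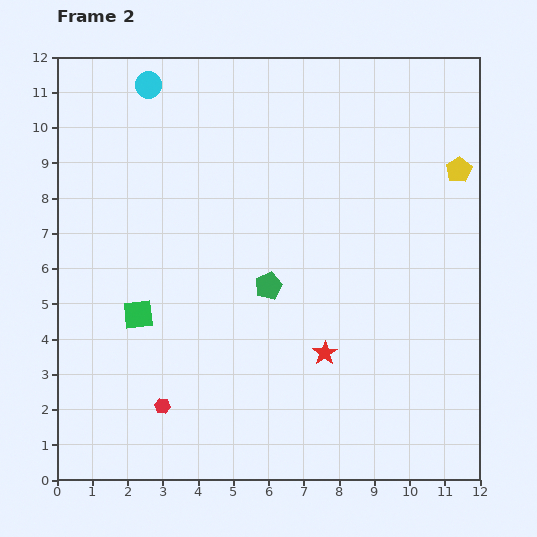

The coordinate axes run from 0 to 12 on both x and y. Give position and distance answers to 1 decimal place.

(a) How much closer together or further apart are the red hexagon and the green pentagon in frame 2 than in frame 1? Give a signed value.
+2.8

Distance in frame 1: 1.7. Distance in frame 2: 4.5.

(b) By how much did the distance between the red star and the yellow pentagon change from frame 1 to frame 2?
-5.1

Distance in frame 1: 11.5. Distance in frame 2: 6.4.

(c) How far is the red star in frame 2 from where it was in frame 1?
3.4

The red star moved from (5.0, 1.4) to (7.6, 3.6), a distance of √(2.6² + 2.2²) ≈ 3.4.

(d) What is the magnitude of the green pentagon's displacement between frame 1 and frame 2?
2.8

The green pentagon moved from (4.0, 3.5) to (6.0, 5.5), a distance of √(2.0² + 2.0²) ≈ 2.8.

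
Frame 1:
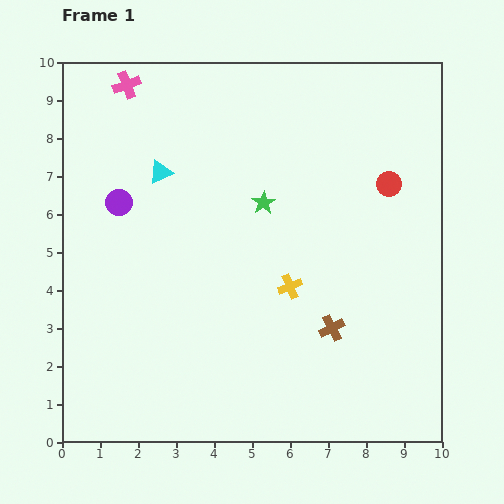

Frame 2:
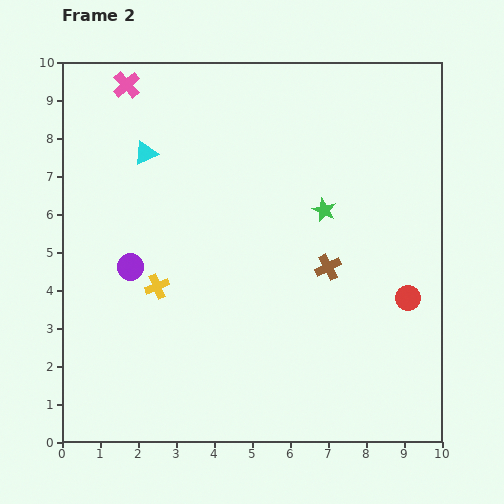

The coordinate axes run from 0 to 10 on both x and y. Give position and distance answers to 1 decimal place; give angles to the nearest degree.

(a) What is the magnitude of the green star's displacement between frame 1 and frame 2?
1.6

The green star moved from (5.3, 6.3) to (6.9, 6.1), a distance of √(1.6² + 0.2²) ≈ 1.6.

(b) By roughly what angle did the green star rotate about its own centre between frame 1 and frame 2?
15° counter-clockwise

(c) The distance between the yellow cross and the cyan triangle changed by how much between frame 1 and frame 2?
-1.0

Distance in frame 1: 4.5. Distance in frame 2: 3.5.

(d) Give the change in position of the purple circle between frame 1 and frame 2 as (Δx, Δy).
(0.3, -1.7)

The purple circle was at (1.5, 6.3) in frame 1 and (1.8, 4.6) in frame 2.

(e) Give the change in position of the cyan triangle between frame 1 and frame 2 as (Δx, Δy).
(-0.4, 0.5)

The cyan triangle was at (2.6, 7.1) in frame 1 and (2.2, 7.6) in frame 2.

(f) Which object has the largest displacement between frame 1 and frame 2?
the yellow cross

(moved 3.5; next 3.0)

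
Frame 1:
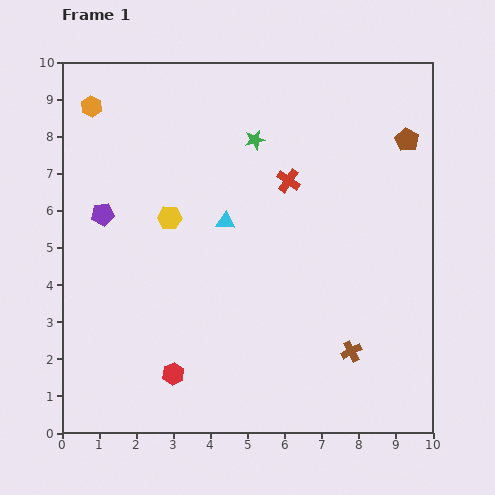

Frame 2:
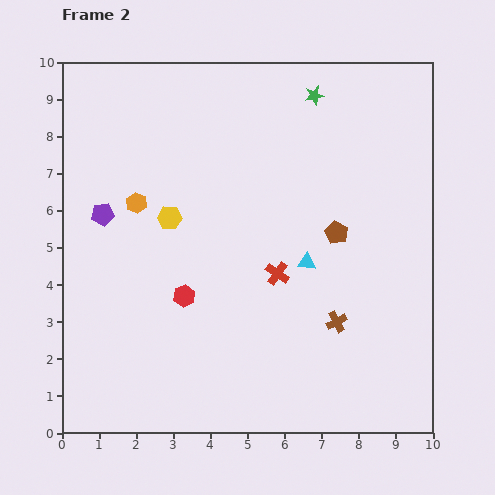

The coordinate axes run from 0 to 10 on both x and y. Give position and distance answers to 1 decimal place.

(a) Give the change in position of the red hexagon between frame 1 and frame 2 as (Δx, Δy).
(0.3, 2.1)

The red hexagon was at (3.0, 1.6) in frame 1 and (3.3, 3.7) in frame 2.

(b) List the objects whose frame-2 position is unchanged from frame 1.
the purple pentagon, the yellow hexagon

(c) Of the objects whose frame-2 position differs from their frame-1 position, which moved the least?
the brown cross

(moved 0.9)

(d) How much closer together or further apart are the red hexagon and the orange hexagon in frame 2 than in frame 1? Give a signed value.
-4.7

Distance in frame 1: 7.5. Distance in frame 2: 2.8.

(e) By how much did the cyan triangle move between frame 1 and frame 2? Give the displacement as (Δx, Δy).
(2.2, -1.1)

The cyan triangle was at (4.4, 5.7) in frame 1 and (6.6, 4.6) in frame 2.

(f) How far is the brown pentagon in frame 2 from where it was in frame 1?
3.1

The brown pentagon moved from (9.3, 7.9) to (7.4, 5.4), a distance of √(1.9² + 2.5²) ≈ 3.1.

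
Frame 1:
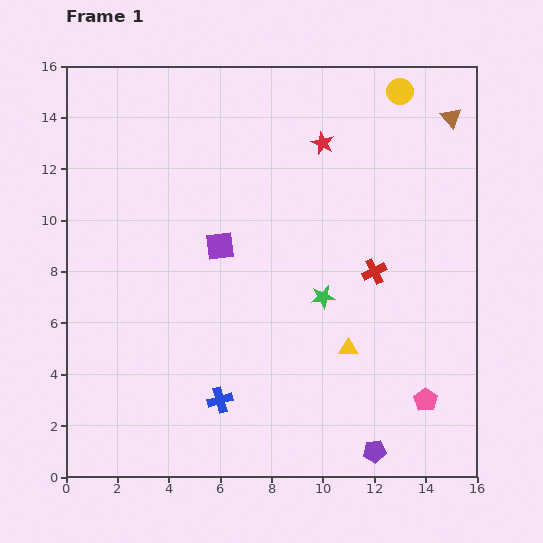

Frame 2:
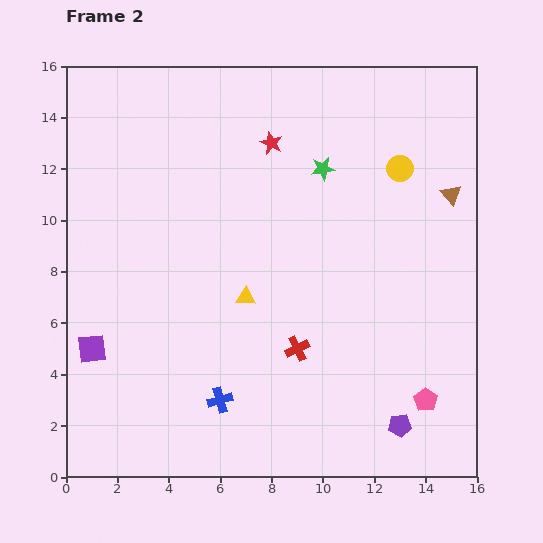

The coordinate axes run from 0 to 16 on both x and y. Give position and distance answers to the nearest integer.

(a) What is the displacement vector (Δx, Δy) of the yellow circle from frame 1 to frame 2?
(0, -3)

The yellow circle was at (13, 15) in frame 1 and (13, 12) in frame 2.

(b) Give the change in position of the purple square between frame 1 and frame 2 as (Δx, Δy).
(-5, -4)

The purple square was at (6, 9) in frame 1 and (1, 5) in frame 2.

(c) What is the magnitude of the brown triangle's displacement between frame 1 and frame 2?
3

The brown triangle moved from (15, 14) to (15, 11), a distance of √(0² + 3²) ≈ 3.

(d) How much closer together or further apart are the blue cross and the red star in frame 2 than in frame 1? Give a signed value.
-1

Distance in frame 1: 11. Distance in frame 2: 10.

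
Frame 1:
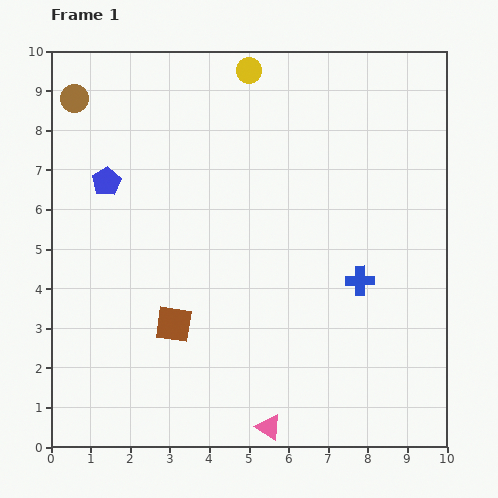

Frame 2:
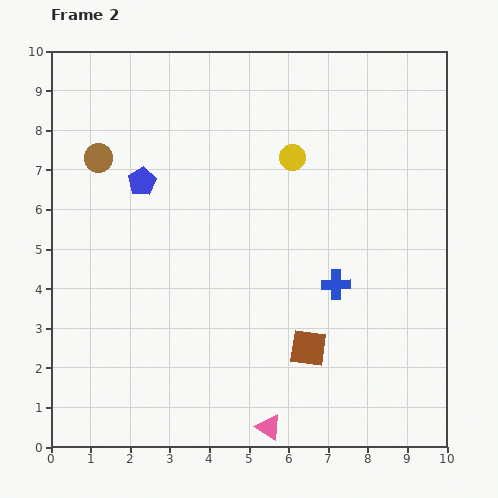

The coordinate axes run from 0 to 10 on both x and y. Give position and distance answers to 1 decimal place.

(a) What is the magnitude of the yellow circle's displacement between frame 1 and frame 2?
2.5

The yellow circle moved from (5.0, 9.5) to (6.1, 7.3), a distance of √(1.1² + 2.2²) ≈ 2.5.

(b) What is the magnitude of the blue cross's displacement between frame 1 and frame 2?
0.6

The blue cross moved from (7.8, 4.2) to (7.2, 4.1), a distance of √(0.6² + 0.1²) ≈ 0.6.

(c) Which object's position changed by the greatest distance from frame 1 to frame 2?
the brown square

(moved 3.5; next 2.5)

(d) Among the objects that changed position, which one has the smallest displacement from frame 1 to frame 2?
the blue cross

(moved 0.6)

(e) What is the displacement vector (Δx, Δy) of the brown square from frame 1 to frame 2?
(3.4, -0.6)

The brown square was at (3.1, 3.1) in frame 1 and (6.5, 2.5) in frame 2.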